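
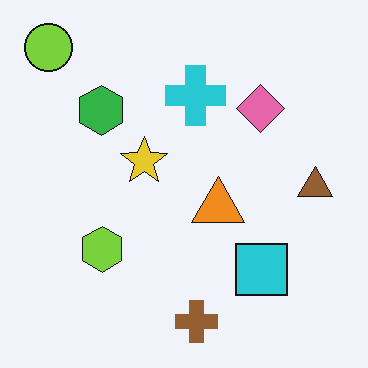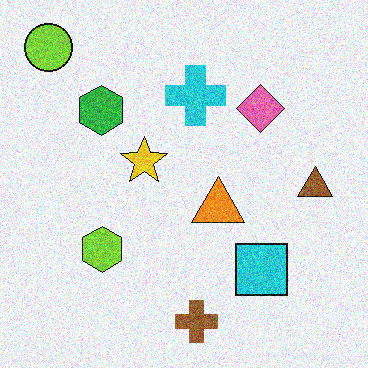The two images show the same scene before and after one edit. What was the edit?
The image was degraded with visible gaussian noise.

Random speckle covers the whole image, including the flat background.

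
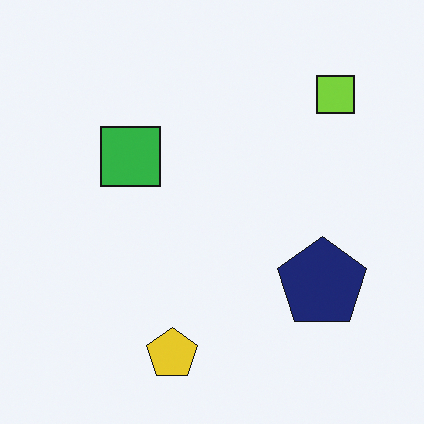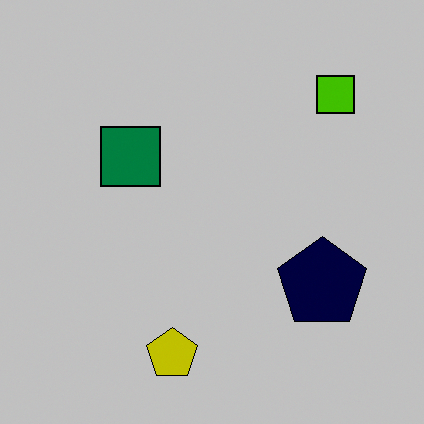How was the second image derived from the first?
This is the original image aggressively posterized.

Each flat color has snapped to a coarser quantized level — most visibly, the near-white background has dropped to a flat grey.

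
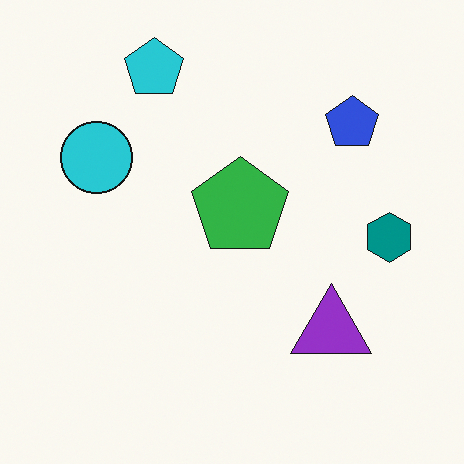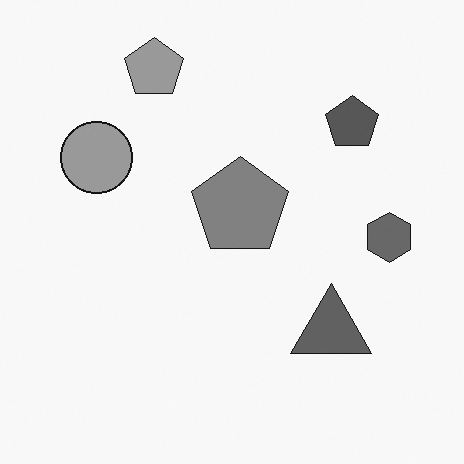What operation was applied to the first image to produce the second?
This is the original image converted to grayscale.

All color is removed — every shape is now a shade of grey.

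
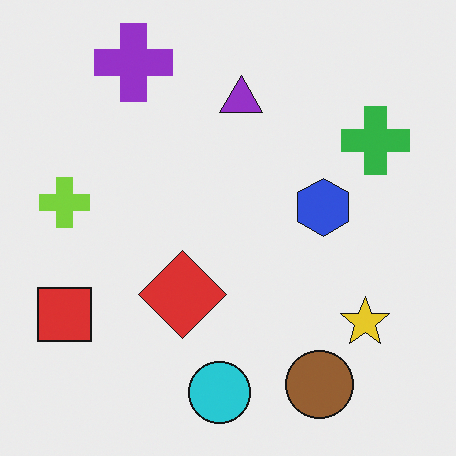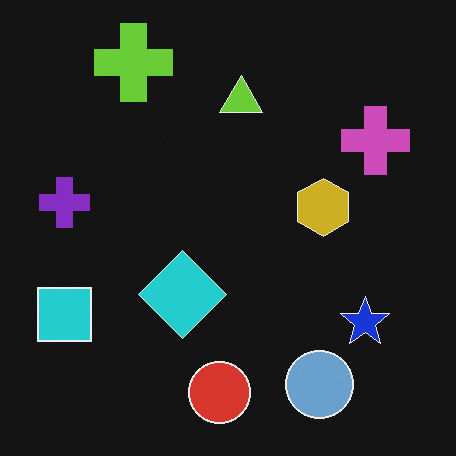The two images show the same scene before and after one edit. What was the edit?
The image was color-inverted (negative).

The light background has become dark and every shape's color is its complement — a photographic negative.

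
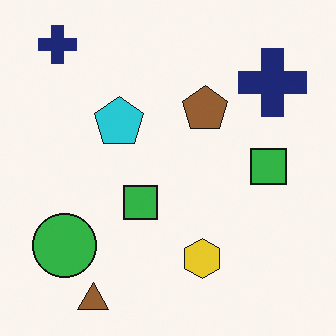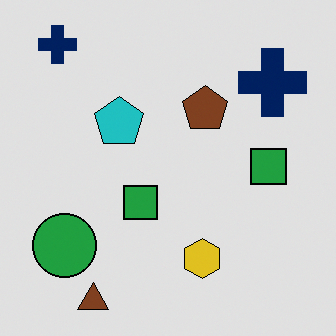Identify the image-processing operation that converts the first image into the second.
This is the original image moderately posterized.

Each flat color has snapped to a coarser quantized level — most visibly, the near-white background has dropped to a flat grey.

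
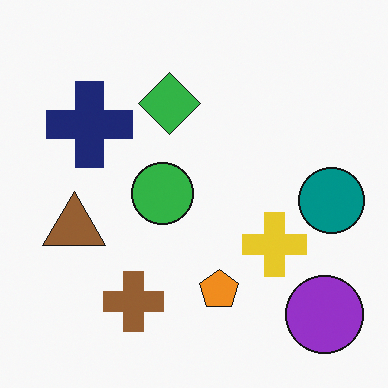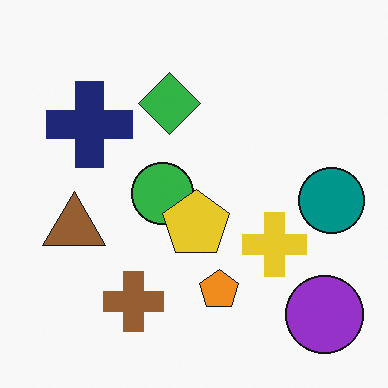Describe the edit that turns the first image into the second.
It was overlaid with an additional yellow pentagon.

A yellow pentagon appears in the second image that is absent from the first.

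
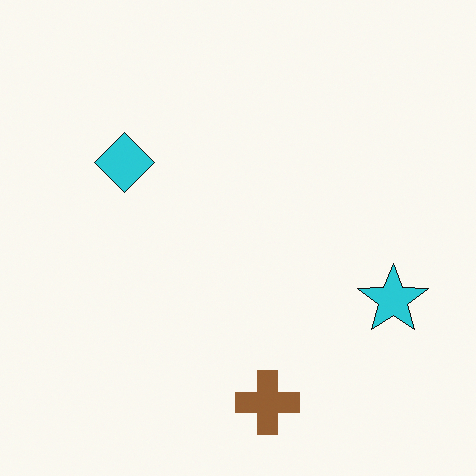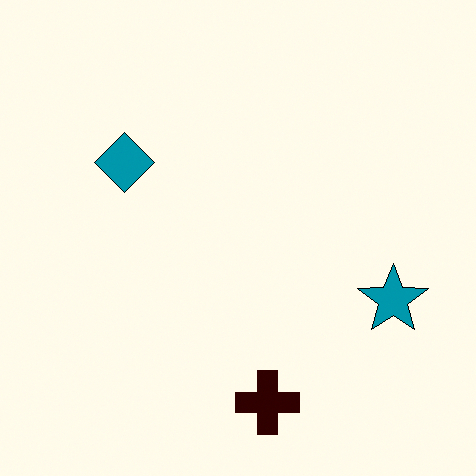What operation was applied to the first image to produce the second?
This is the original image boosted in contrast.

Tones are pushed away from mid-grey across the whole image — a global contrast change.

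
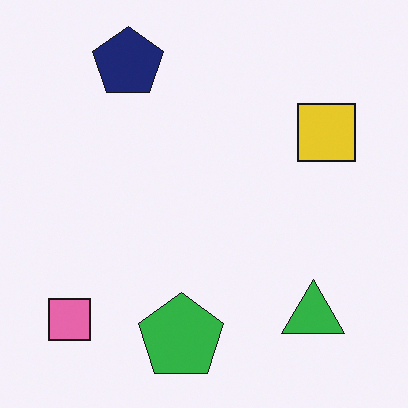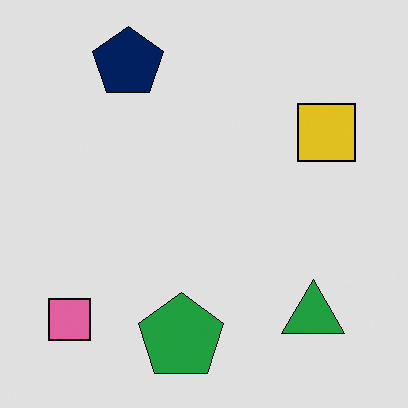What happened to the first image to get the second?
The second image is the first posterized to a reduced palette.

Each flat color has snapped to a coarser quantized level — most visibly, the near-white background has dropped to a flat grey.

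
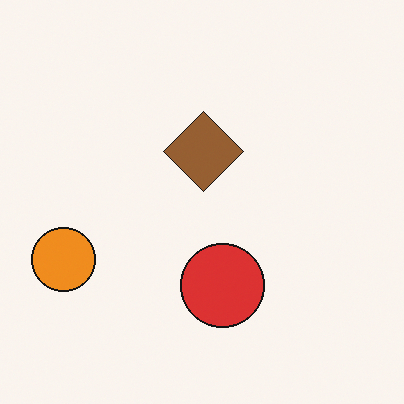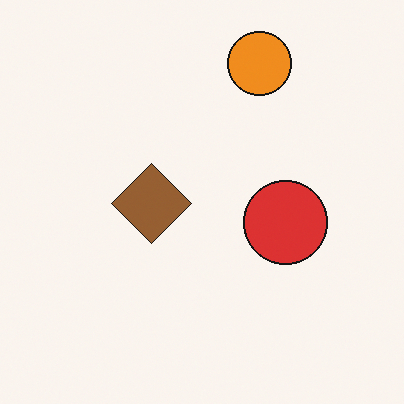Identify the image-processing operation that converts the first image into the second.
It was transposed (reflected across the top-left ↔ bottom-right diagonal).

Shapes have swapped their row and column positions — what was in the top-right is now in the bottom-left — a diagonal reflection.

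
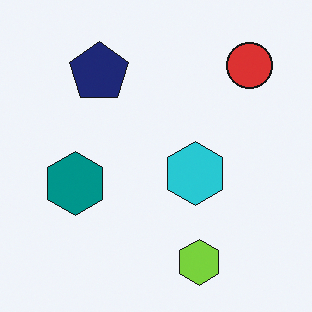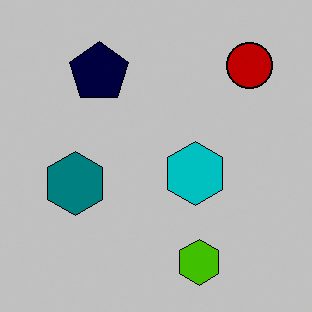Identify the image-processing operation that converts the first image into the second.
The second image is the first heavily posterized to just a handful of flat colors.

Each flat color has snapped to a coarser quantized level — most visibly, the near-white background has dropped to a flat grey.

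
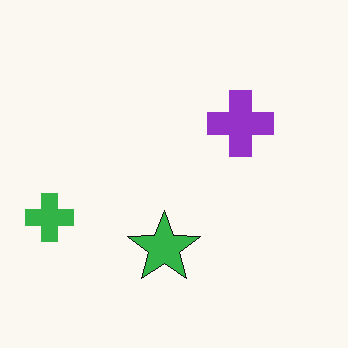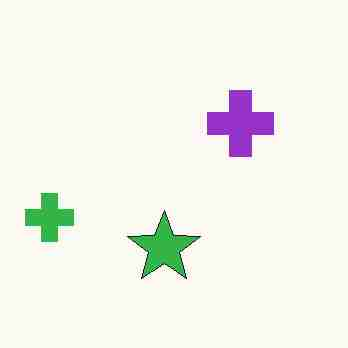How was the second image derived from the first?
This is the original image degraded with heavy JPEG compression.

Blocky 8×8 compression artifacts appear around shape edges and the flat background shows ringing — characteristic JPEG degradation.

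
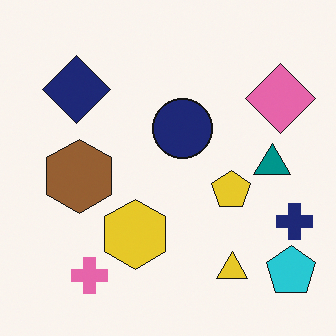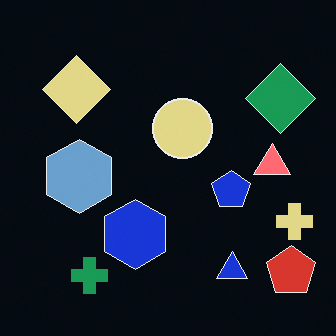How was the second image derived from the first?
The second image is the first color-inverted (negative).

The light background has become dark and every shape's color is its complement — a photographic negative.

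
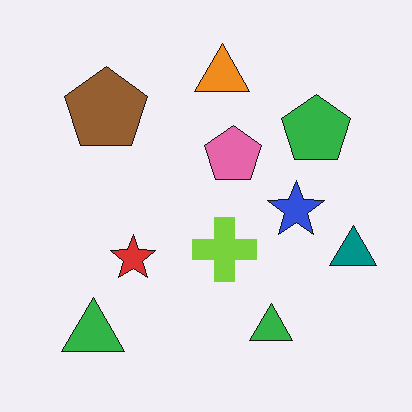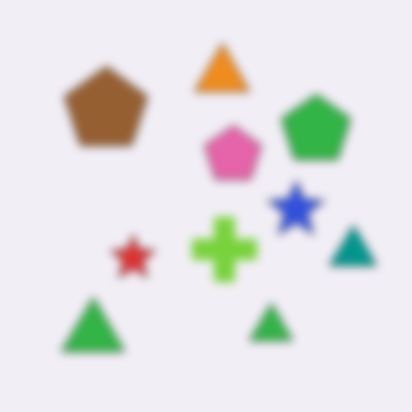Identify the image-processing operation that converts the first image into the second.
It was noticeably gaussian-blurred.

Shape edges and outlines are uniformly softened across the whole image.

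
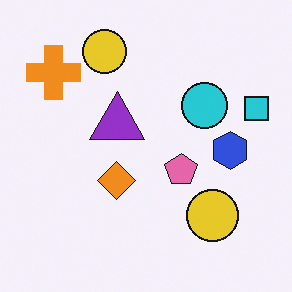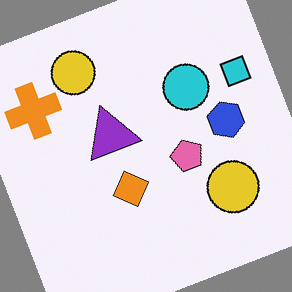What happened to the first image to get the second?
The second image is the first rotated counter-clockwise by a moderate amount.

Every shape is tilted by the same angle and the image corners show triangular fill wedges — a whole-image rotation by a non-right angle.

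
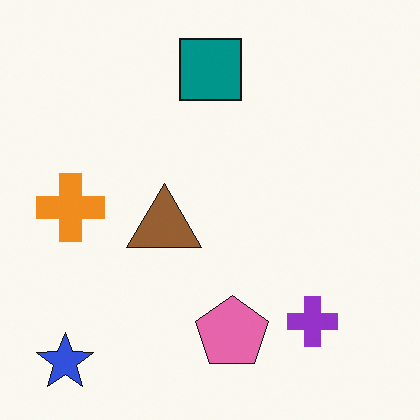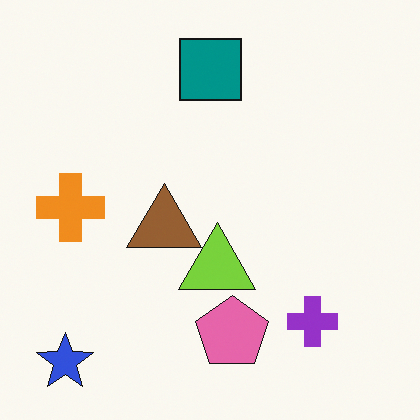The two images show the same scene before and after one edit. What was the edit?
The second image is the first overlaid with an additional lime triangle.

A lime triangle appears in the second image that is absent from the first.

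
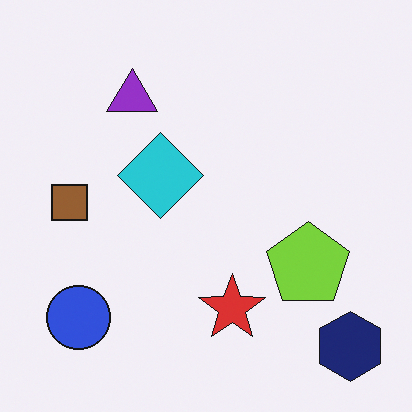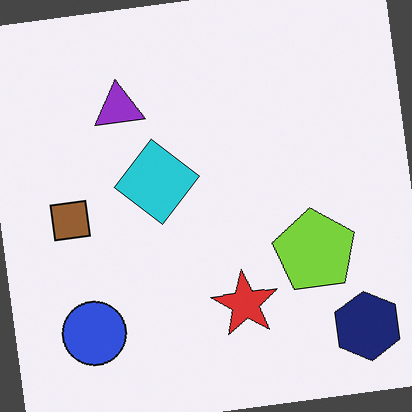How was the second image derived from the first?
This is the original image rotated counter-clockwise by a small amount.

Every shape is tilted by the same angle and the image corners show triangular fill wedges — a whole-image rotation by a non-right angle.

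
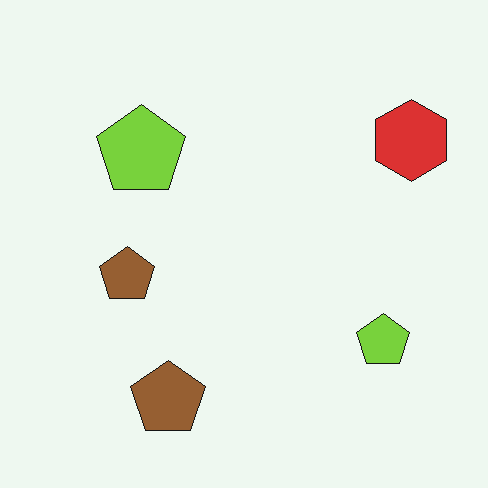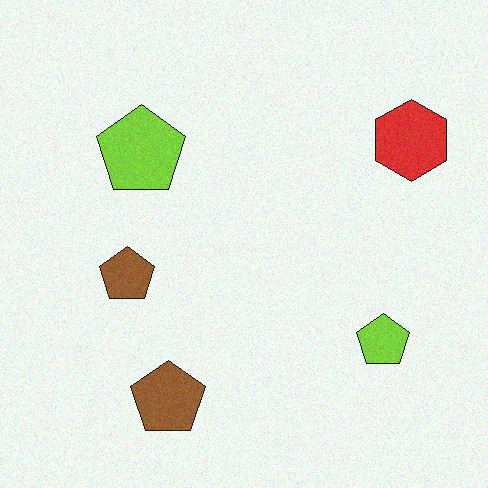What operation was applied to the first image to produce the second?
Degraded with subtle gaussian noise.

Random speckle covers the whole image, including the flat background.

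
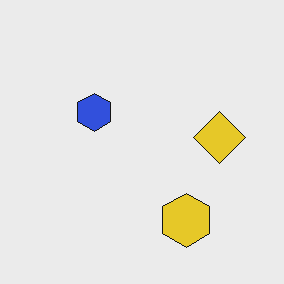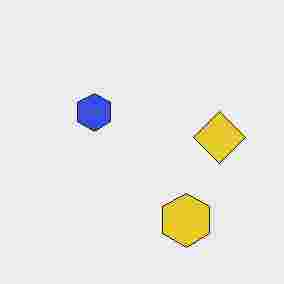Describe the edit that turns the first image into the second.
Heavily JPEG-compressed with obvious blocking artifacts.

Blocky 8×8 compression artifacts appear around shape edges and the flat background shows ringing — characteristic JPEG degradation.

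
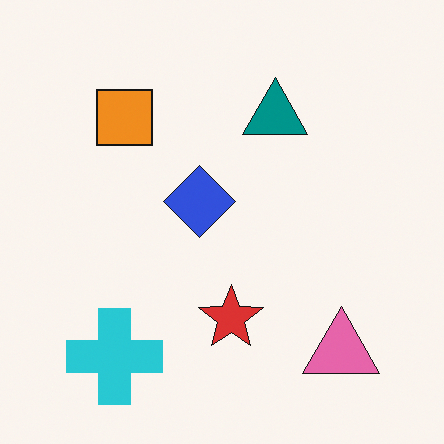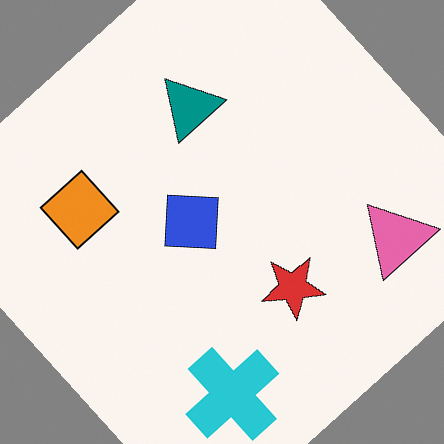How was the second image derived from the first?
It was rotated counter-clockwise by a large amount — several tens of degrees.

Every shape is tilted by the same angle and the image corners show triangular fill wedges — a whole-image rotation by a non-right angle.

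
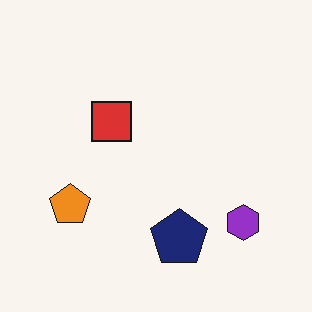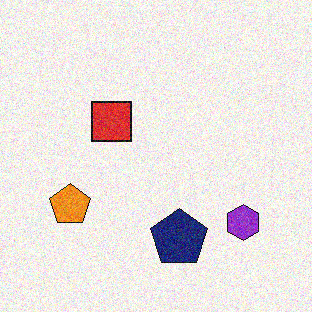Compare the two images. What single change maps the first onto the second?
The transformation is: degraded with moderate additive noise.

Random speckle covers the whole image, including the flat background.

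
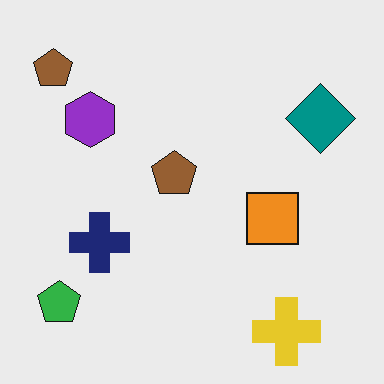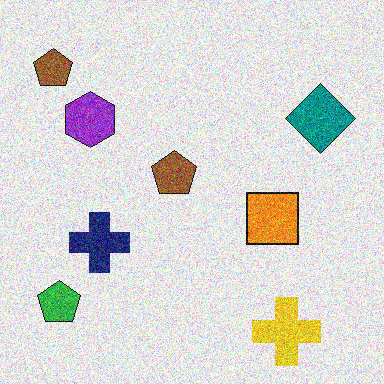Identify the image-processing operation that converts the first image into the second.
The transformation is: degraded with a thick layer of grain.

Random speckle covers the whole image, including the flat background.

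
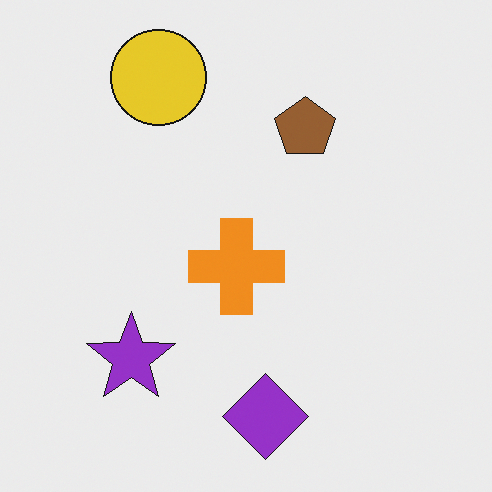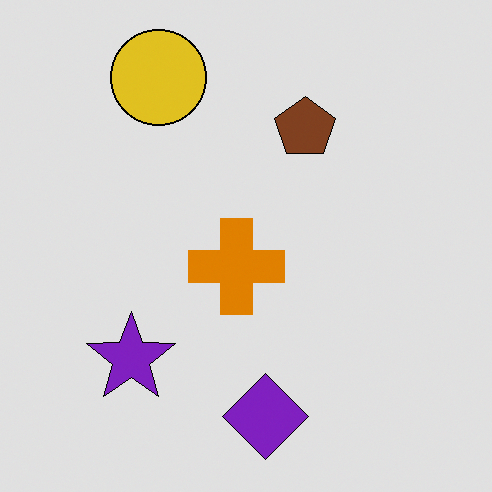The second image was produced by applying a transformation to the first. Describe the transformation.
The transformation is: moderately posterized.

Each flat color has snapped to a coarser quantized level — most visibly, the near-white background has dropped to a flat grey.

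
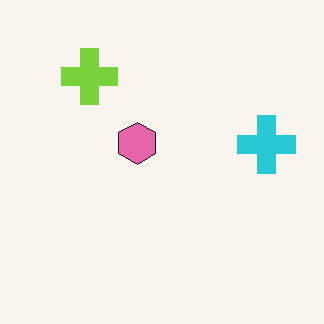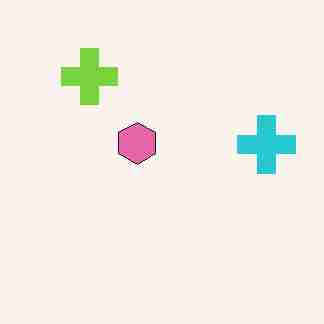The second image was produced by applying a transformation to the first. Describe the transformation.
The transformation is: degraded with heavy JPEG compression.

Blocky 8×8 compression artifacts appear around shape edges and the flat background shows ringing — characteristic JPEG degradation.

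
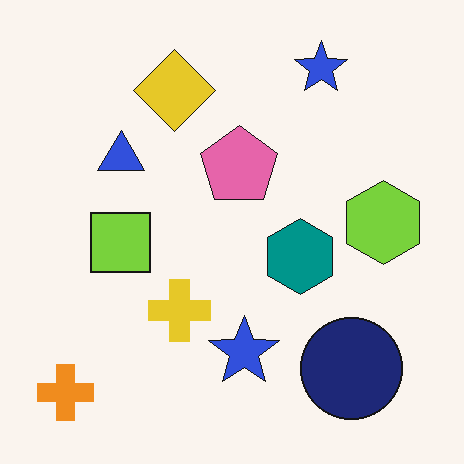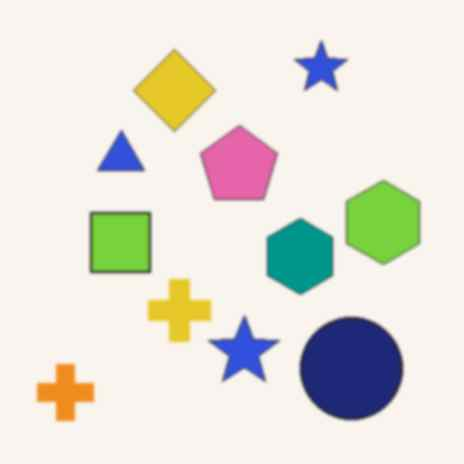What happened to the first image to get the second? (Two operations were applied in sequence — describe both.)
Slightly softened, then JPEG-compressed with visible artifacts.

Shape edges and outlines are uniformly softened across the whole image. Blocky 8×8 compression artifacts appear around shape edges and the flat background shows ringing — characteristic JPEG degradation.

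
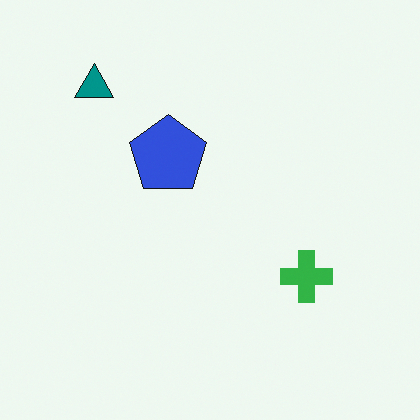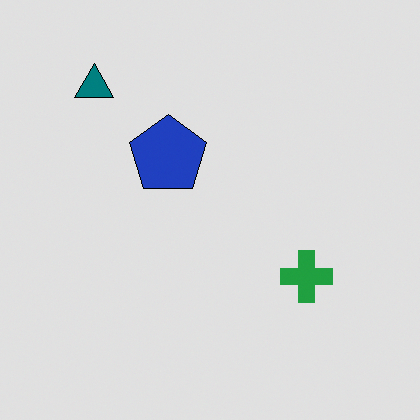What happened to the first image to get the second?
This is the original image posterized to a reduced palette.

Each flat color has snapped to a coarser quantized level — most visibly, the near-white background has dropped to a flat grey.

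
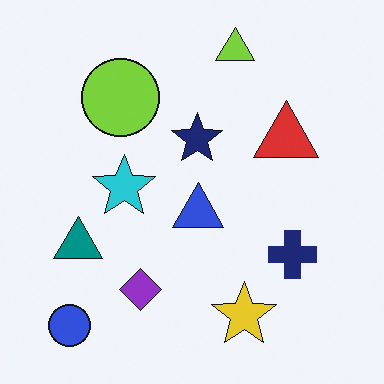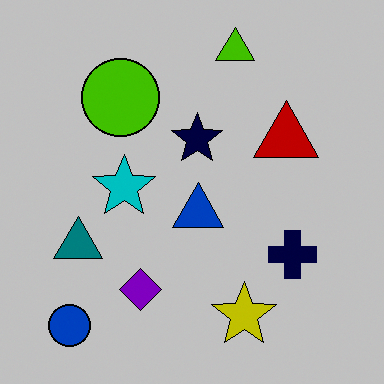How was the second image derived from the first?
Heavily posterized to just a handful of flat colors.

Each flat color has snapped to a coarser quantized level — most visibly, the near-white background has dropped to a flat grey.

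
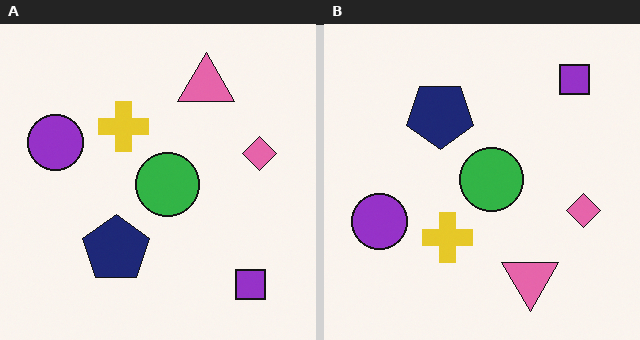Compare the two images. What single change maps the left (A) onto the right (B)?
The right (B) image is the left (A) flipped vertically (top ↔ bottom).

The purple square is in the bottom-right of the left (A) image and the top-right of the right (B) — shapes on opposite sides of the horizontal midline have swapped in a mirror flip.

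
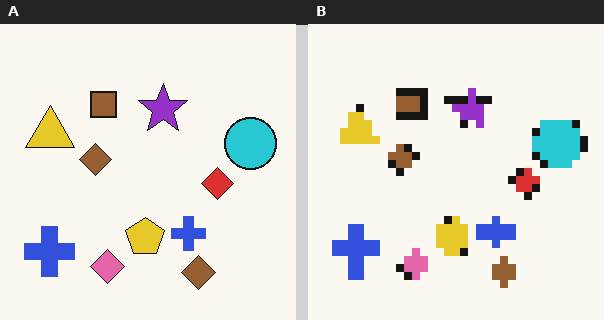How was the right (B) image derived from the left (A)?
It was moderately pixelated.

Shapes are reduced to large square blocks; fine edges and outlines are lost — a downscale-then-upscale (mosaic) effect.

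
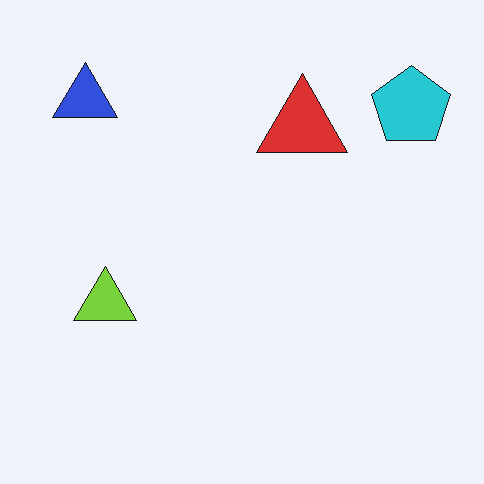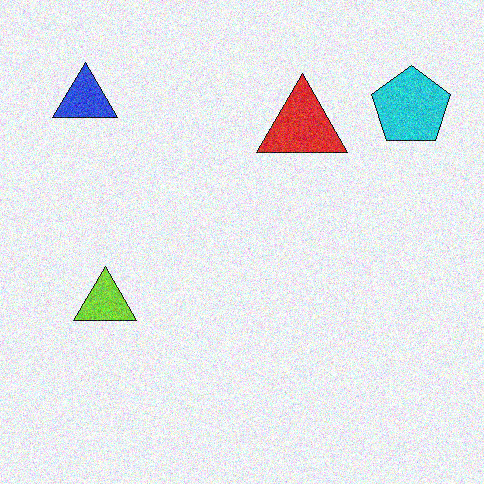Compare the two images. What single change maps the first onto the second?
Degraded with visible gaussian noise.

Random speckle covers the whole image, including the flat background.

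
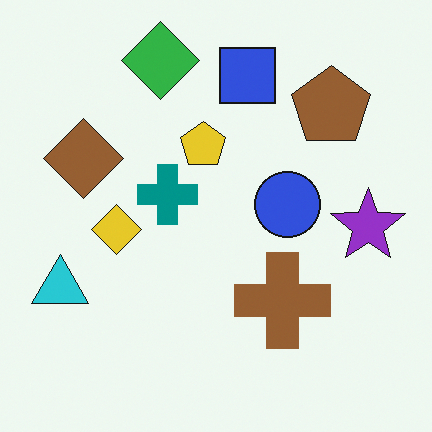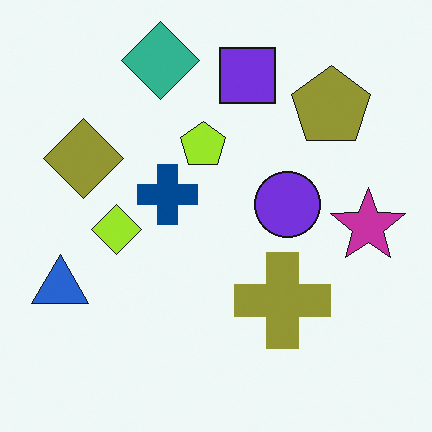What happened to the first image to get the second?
It was hue-shifted slightly.

Every shape's color has rotated by the same amount around the hue wheel — a uniform hue shift.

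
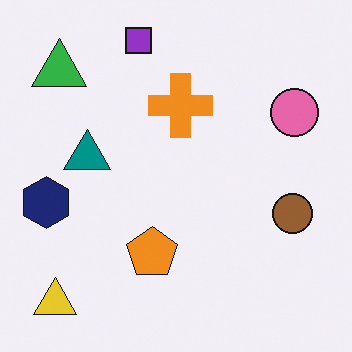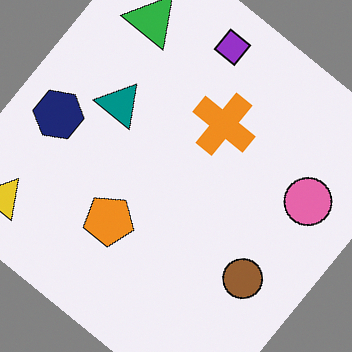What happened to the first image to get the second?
The transformation is: rotated clockwise by a large amount — several tens of degrees.

Every shape is tilted by the same angle and the image corners show triangular fill wedges — a whole-image rotation by a non-right angle.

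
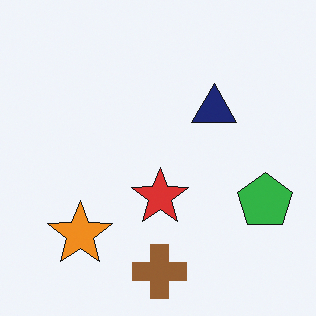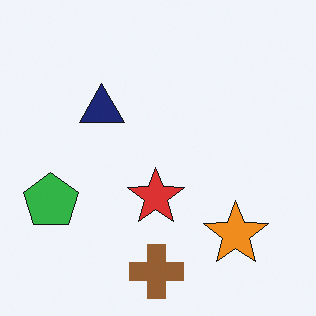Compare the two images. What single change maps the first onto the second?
This is the original image flipped horizontally (left ↔ right).

The green pentagon is in the right of the first image and the left of the second — shapes on opposite sides of the vertical midline have swapped in a mirror flip.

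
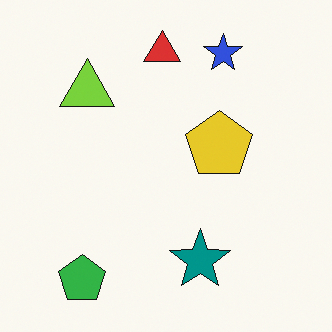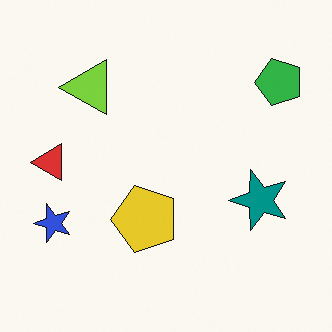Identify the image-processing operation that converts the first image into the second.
The transformation is: transposed (reflected across the top-left ↔ bottom-right diagonal).

Shapes have swapped their row and column positions — what was in the top-right is now in the bottom-left — a diagonal reflection.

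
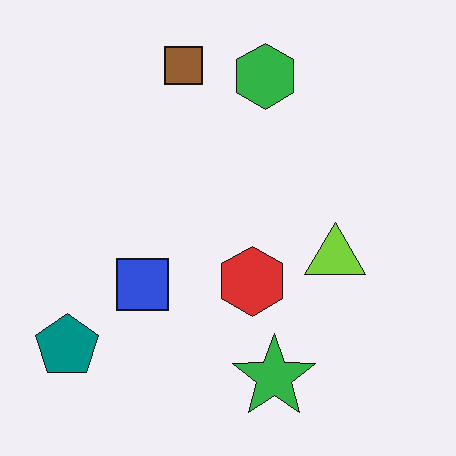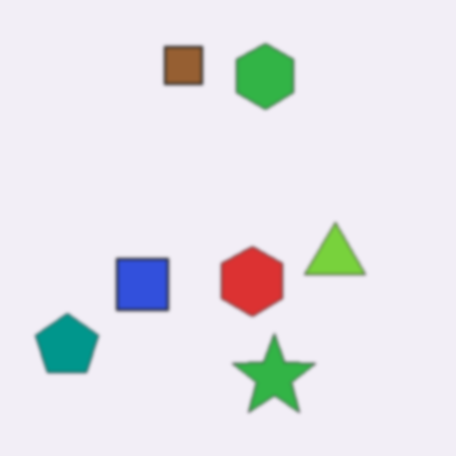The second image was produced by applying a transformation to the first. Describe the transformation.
The second image is the first lightly blurred.

Shape edges and outlines are uniformly softened across the whole image.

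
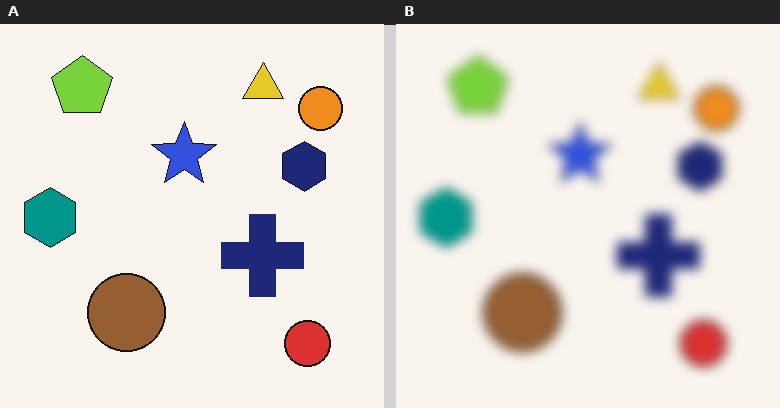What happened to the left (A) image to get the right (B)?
The transformation is: strongly gaussian-blurred.

Shape edges and outlines are uniformly softened across the whole image.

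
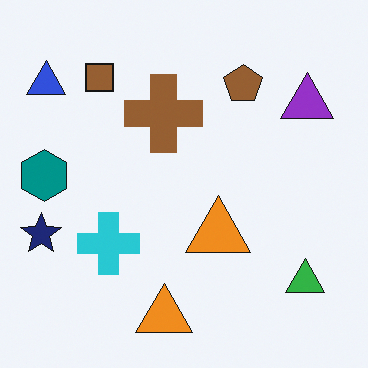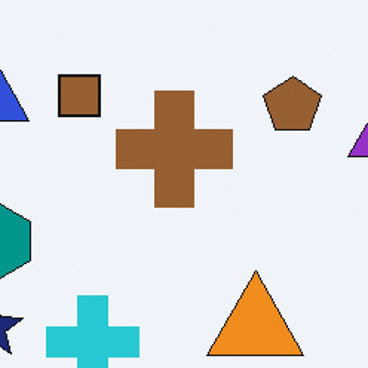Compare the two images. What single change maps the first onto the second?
It was cropped to a modestly smaller region and rescaled.

The visible shapes are larger and the field of view is narrower; shapes near the original edges may be partly or wholly outside the frame — a crop-and-rescale.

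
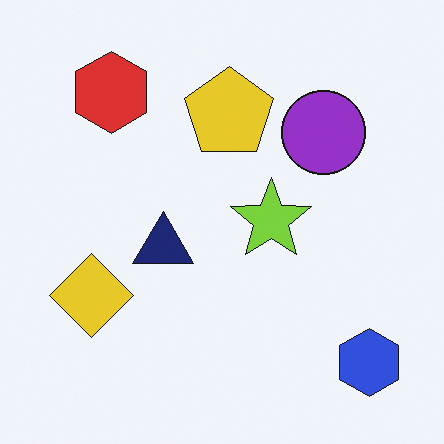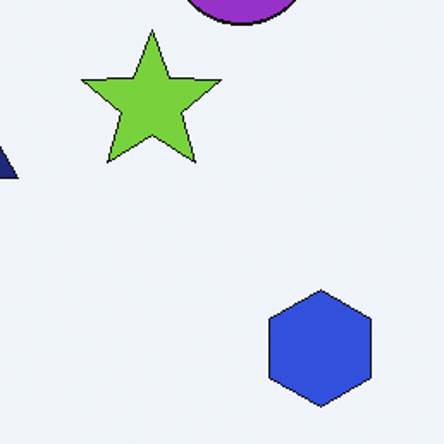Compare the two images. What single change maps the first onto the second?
This is the original image cropped tightly and scaled back up.

The visible shapes are larger and the field of view is narrower; shapes near the original edges may be partly or wholly outside the frame — a crop-and-rescale.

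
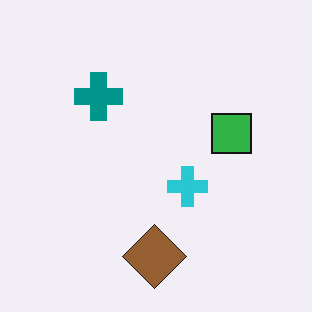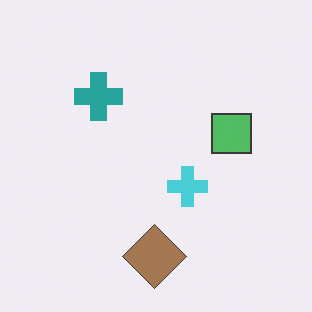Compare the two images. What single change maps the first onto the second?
This is the original image given slightly reduced contrast.

Tones are pushed toward mid-grey across the whole image — a global contrast change.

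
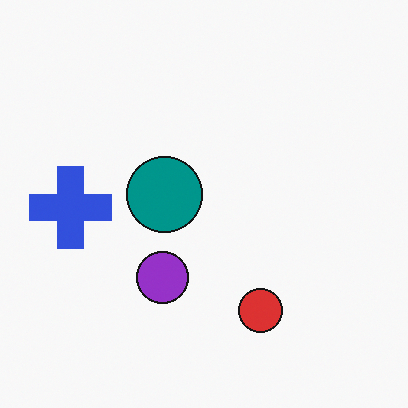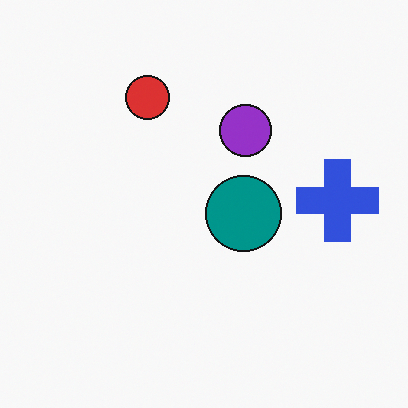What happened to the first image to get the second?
It was rotated 180°.

The blue cross sits in the left of the first image and the right of the second — consistent with a whole-image 180° rotation.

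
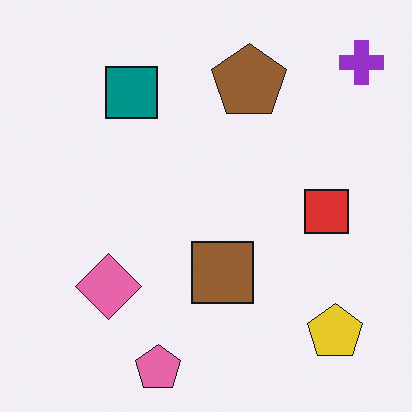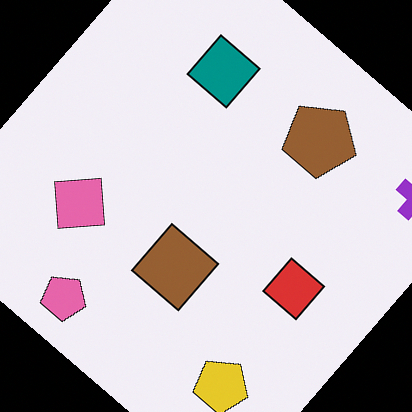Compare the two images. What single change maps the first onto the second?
It was rotated clockwise by a large amount — several tens of degrees.

Every shape is tilted by the same angle and the image corners show triangular fill wedges — a whole-image rotation by a non-right angle.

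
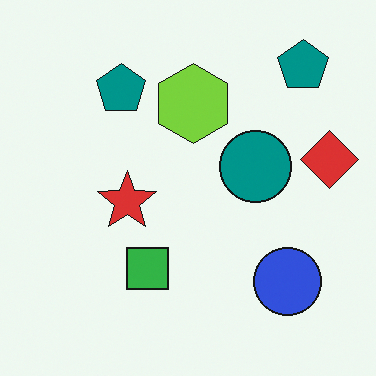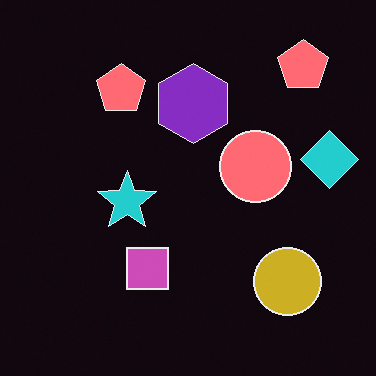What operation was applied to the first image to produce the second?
This is the original image color-inverted (negative).

The light background has become dark and every shape's color is its complement — a photographic negative.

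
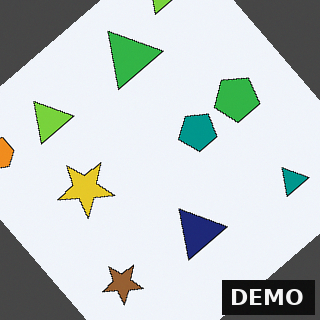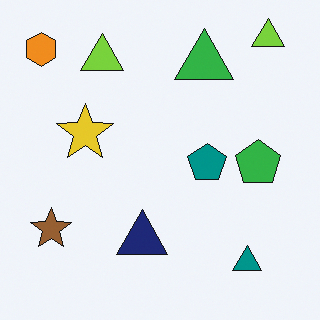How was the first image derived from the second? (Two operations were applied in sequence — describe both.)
The image was rotated counter-clockwise by a large amount — several tens of degrees, then watermarked with the text "DEMO" in the lower-right corner.

Every shape is tilted by the same angle and the image corners show triangular fill wedges — a whole-image rotation by a non-right angle. A dark label reading "DEMO" appears in the lower-right corner.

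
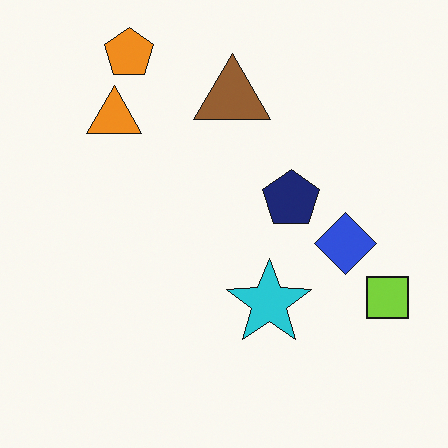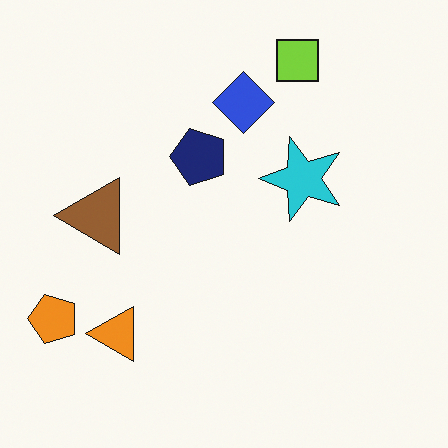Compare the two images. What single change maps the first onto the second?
Rotated 90° counter-clockwise.

The orange pentagon sits in the top-left of the first image and the bottom-left of the second — consistent with a whole-image 90° counter-clockwise rotation.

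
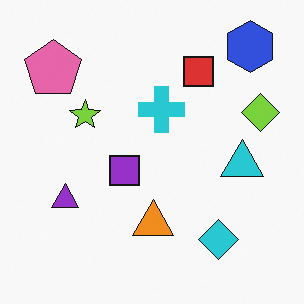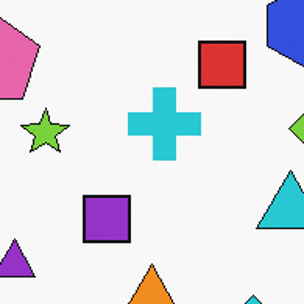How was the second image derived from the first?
The transformation is: cropped slightly and scaled back up.

The visible shapes are larger and the field of view is narrower; shapes near the original edges may be partly or wholly outside the frame — a crop-and-rescale.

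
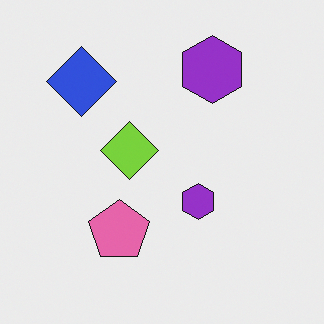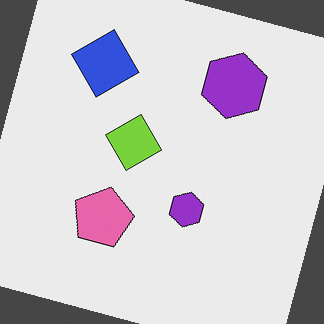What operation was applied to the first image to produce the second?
The image was rotated clockwise by a moderate amount.

Every shape is tilted by the same angle and the image corners show triangular fill wedges — a whole-image rotation by a non-right angle.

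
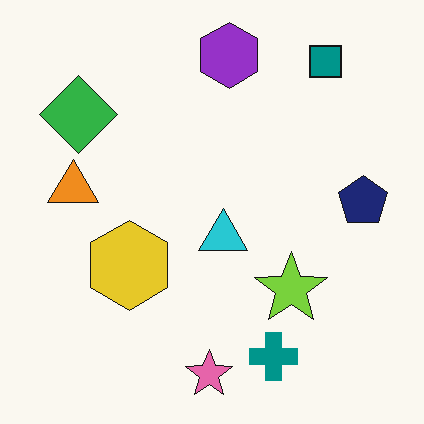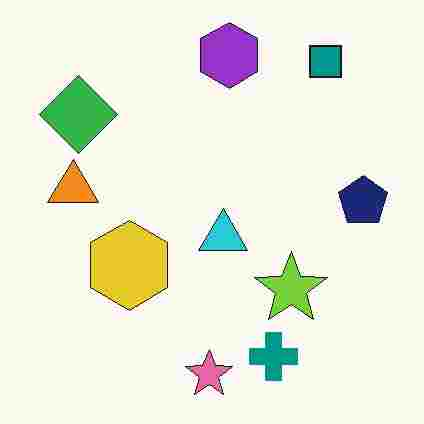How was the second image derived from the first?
This is the original image degraded with heavy JPEG compression.

Blocky 8×8 compression artifacts appear around shape edges and the flat background shows ringing — characteristic JPEG degradation.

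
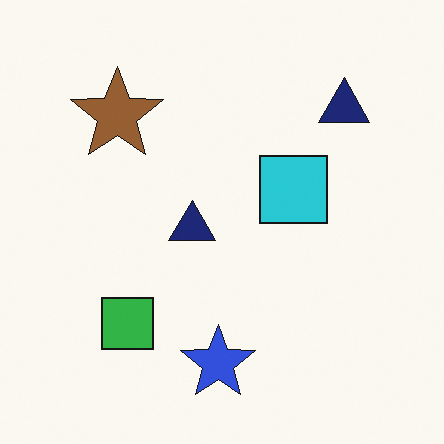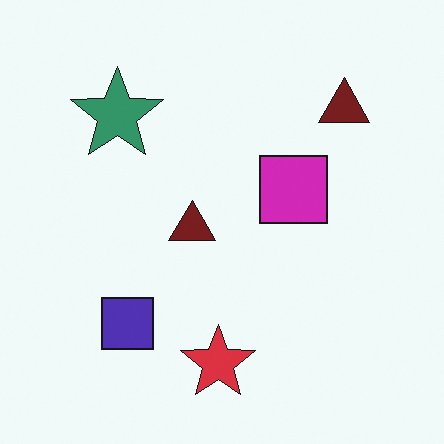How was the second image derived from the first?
Hue-shifted by a moderate amount.

Every shape's color has rotated by the same amount around the hue wheel — a uniform hue shift.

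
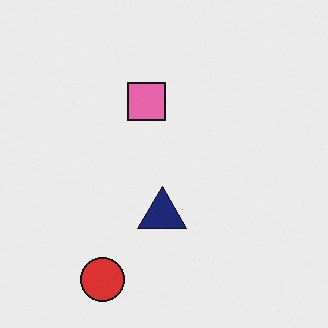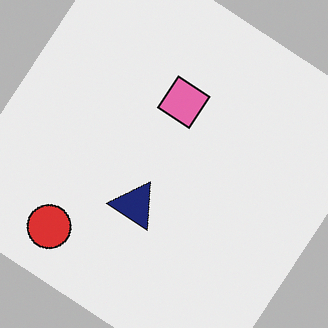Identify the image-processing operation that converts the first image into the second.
This is the original image rotated clockwise by a large amount — several tens of degrees.

Every shape is tilted by the same angle and the image corners show triangular fill wedges — a whole-image rotation by a non-right angle.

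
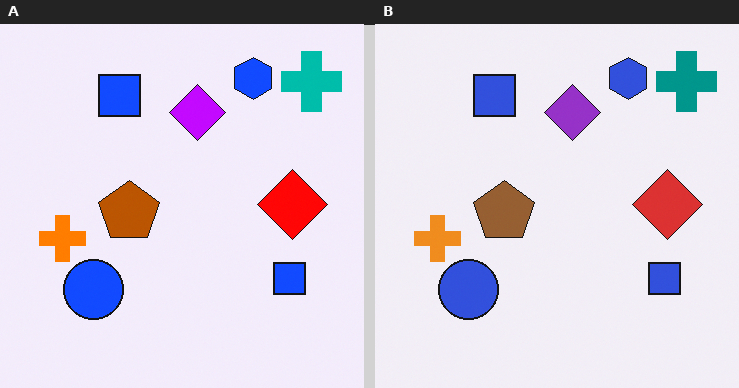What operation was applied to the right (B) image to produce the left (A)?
The transformation is: heavily oversaturated.

All colors are more vivid — a global saturation change.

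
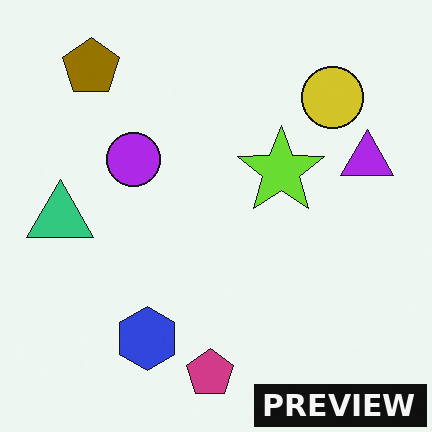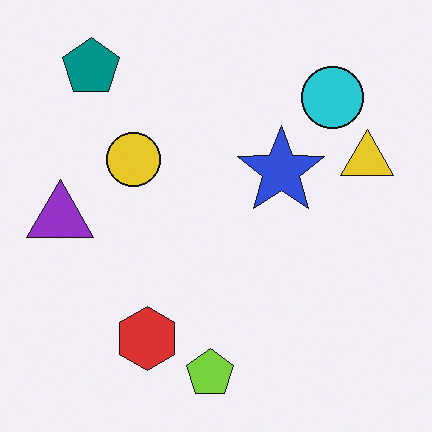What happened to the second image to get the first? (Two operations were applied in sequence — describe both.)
Hue-shifted through roughly half the color wheel, then watermarked with the text "PREVIEW" in the lower-right corner.

Every shape's color has rotated by the same amount around the hue wheel — a uniform hue shift. A dark label reading "PREVIEW" appears in the lower-right corner.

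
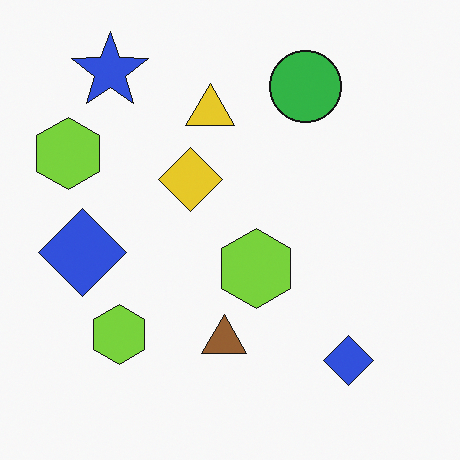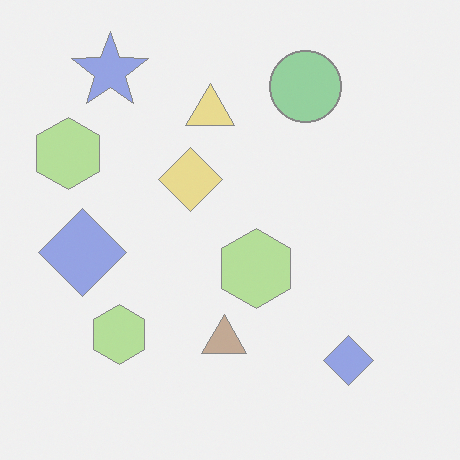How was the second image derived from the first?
The second image is the first washed out (contrast reduced).

Tones are pushed toward mid-grey across the whole image — a global contrast change.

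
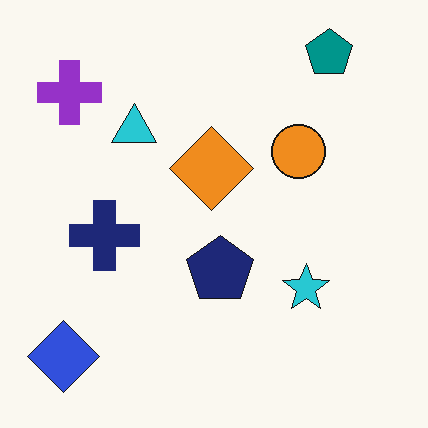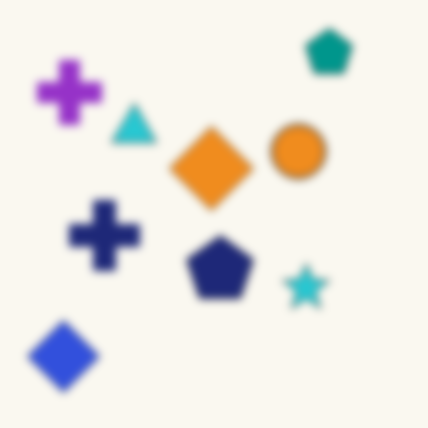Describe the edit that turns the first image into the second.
The second image is the first noticeably gaussian-blurred.

Shape edges and outlines are uniformly softened across the whole image.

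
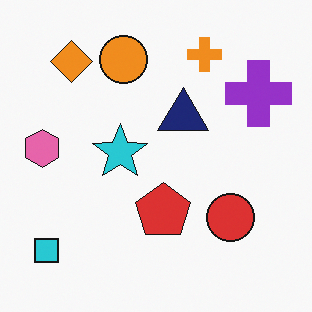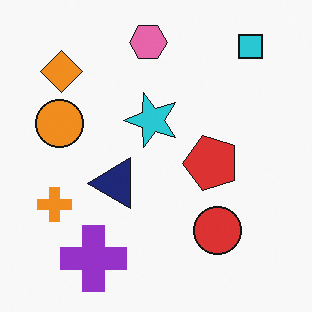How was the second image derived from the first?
Transposed (reflected across the top-left ↔ bottom-right diagonal).

Shapes have swapped their row and column positions — what was in the top-right is now in the bottom-left — a diagonal reflection.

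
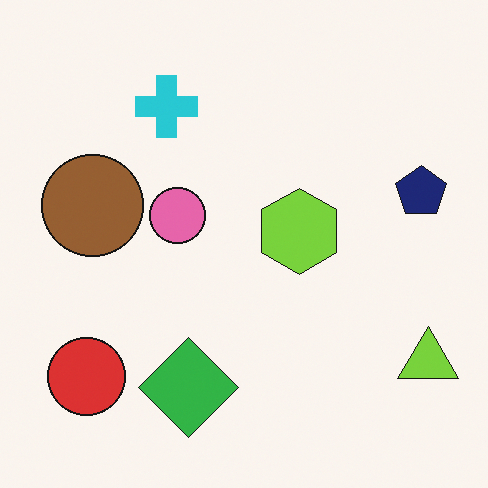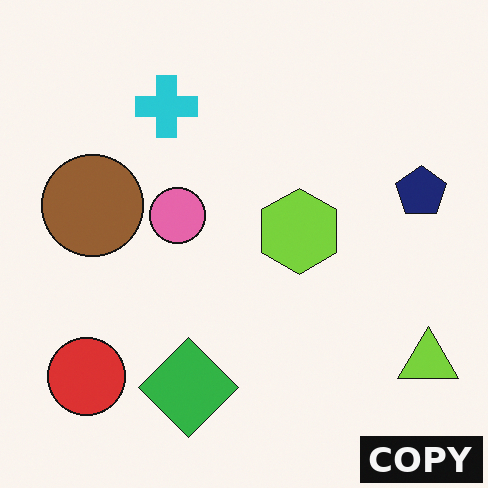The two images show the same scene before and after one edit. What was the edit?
It was watermarked with the text "COPY" in the lower-right corner.

A dark label reading "COPY" appears in the lower-right corner.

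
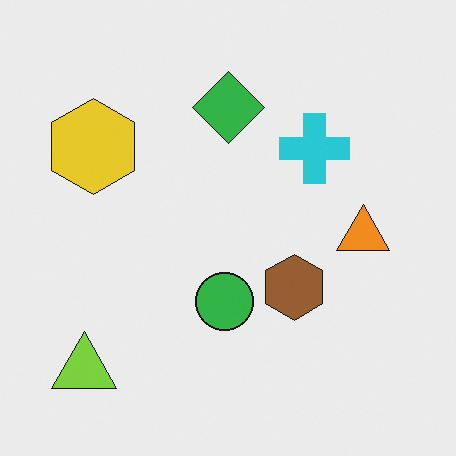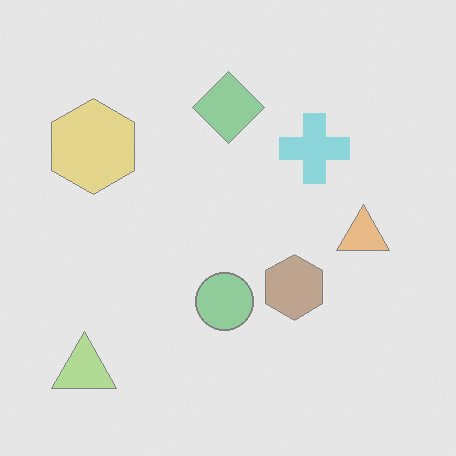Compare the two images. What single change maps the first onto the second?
The transformation is: washed out (contrast reduced).

Tones are pushed toward mid-grey across the whole image — a global contrast change.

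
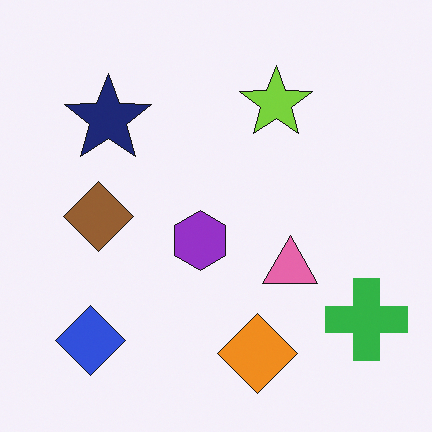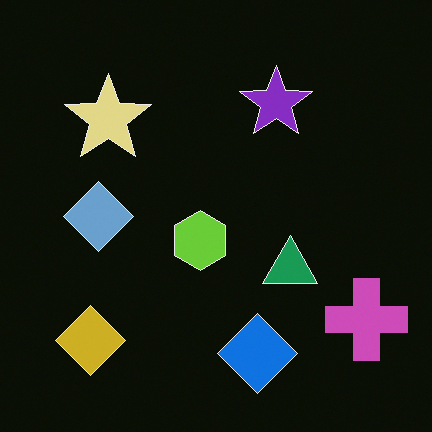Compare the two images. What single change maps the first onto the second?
This is the original image color-inverted (negative).

The light background has become dark and every shape's color is its complement — a photographic negative.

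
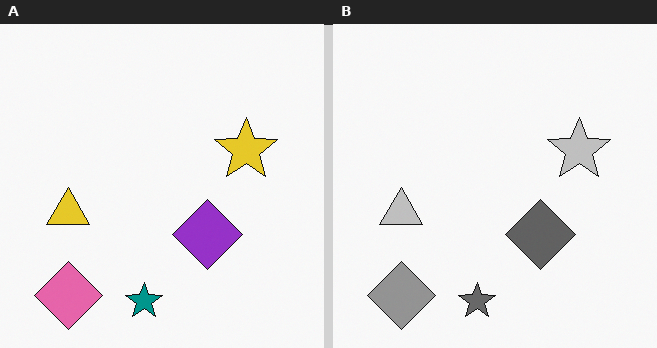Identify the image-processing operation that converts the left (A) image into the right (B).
Converted to grayscale.

All color is removed — every shape is now a shade of grey.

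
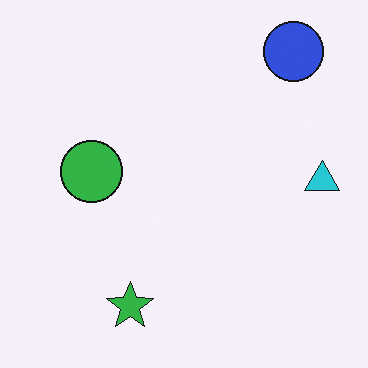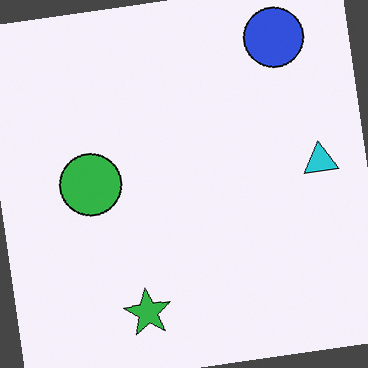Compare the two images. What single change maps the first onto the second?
The transformation is: rotated counter-clockwise by a slight angle.

Every shape is tilted by the same angle and the image corners show triangular fill wedges — a whole-image rotation by a non-right angle.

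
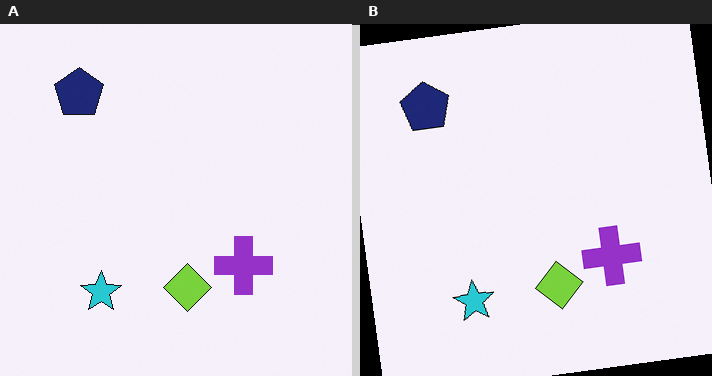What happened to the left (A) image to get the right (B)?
The image was rotated counter-clockwise by a few degrees.

Every shape is tilted by the same angle and the image corners show triangular fill wedges — a whole-image rotation by a non-right angle.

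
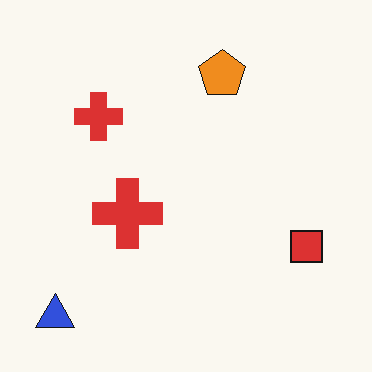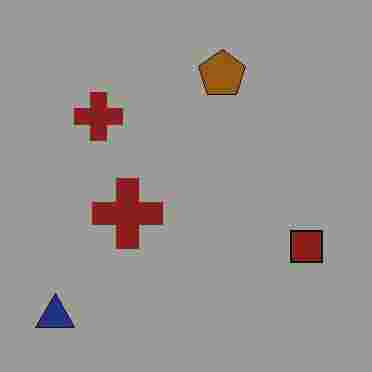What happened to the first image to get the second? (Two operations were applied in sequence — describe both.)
The image was substantially darkened, then heavily JPEG-compressed with obvious blocking artifacts.

Every pixel — background and shapes alike — is uniformly darkened. Blocky 8×8 compression artifacts appear around shape edges and the flat background shows ringing — characteristic JPEG degradation.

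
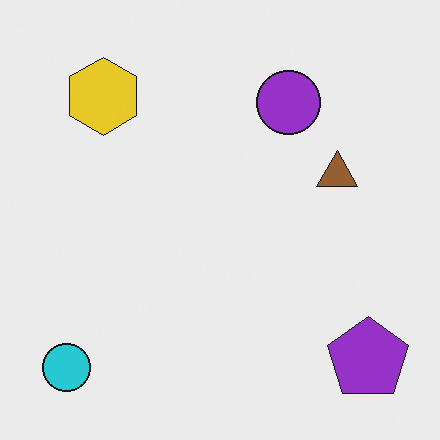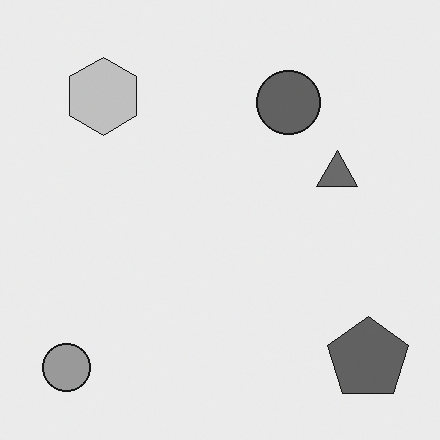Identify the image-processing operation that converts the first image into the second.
This is the original image converted to grayscale.

All color is removed — every shape is now a shade of grey.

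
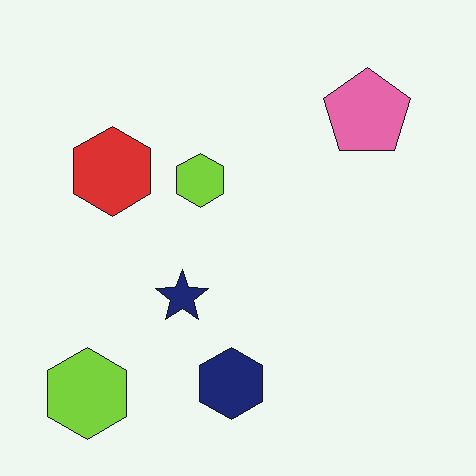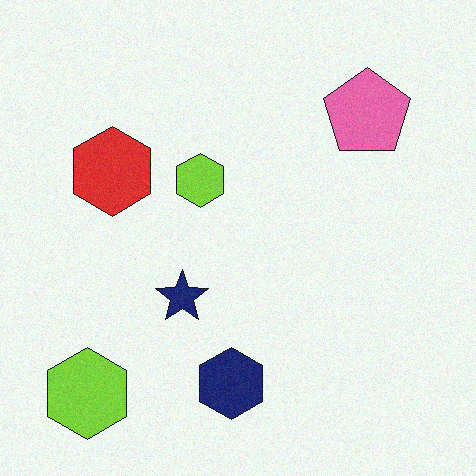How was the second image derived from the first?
It was degraded with light additive noise.

Random speckle covers the whole image, including the flat background.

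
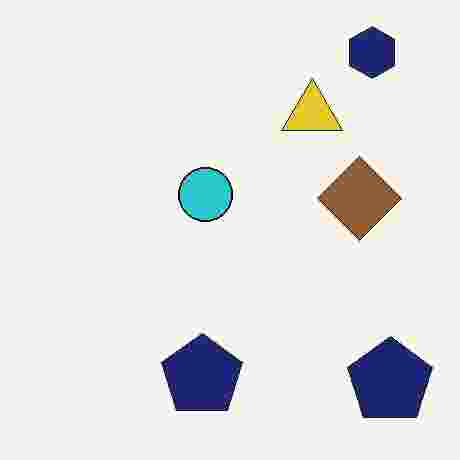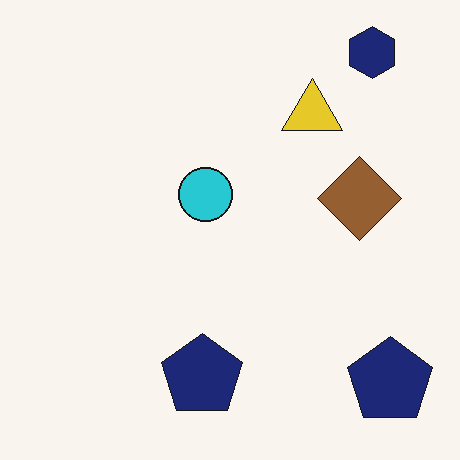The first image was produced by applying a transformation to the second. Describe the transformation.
This is the original image degraded with heavy JPEG compression.

Blocky 8×8 compression artifacts appear around shape edges and the flat background shows ringing — characteristic JPEG degradation.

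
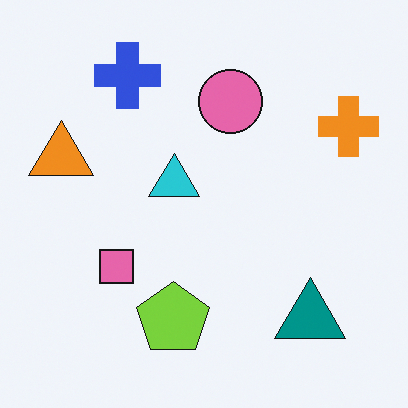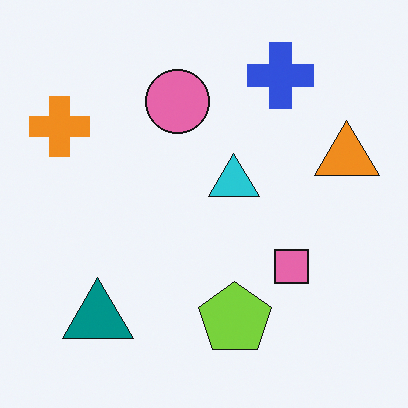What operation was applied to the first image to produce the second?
The image was flipped horizontally (left ↔ right).

The orange cross is in the top-right of the first image and the top-left of the second — shapes on opposite sides of the vertical midline have swapped in a mirror flip.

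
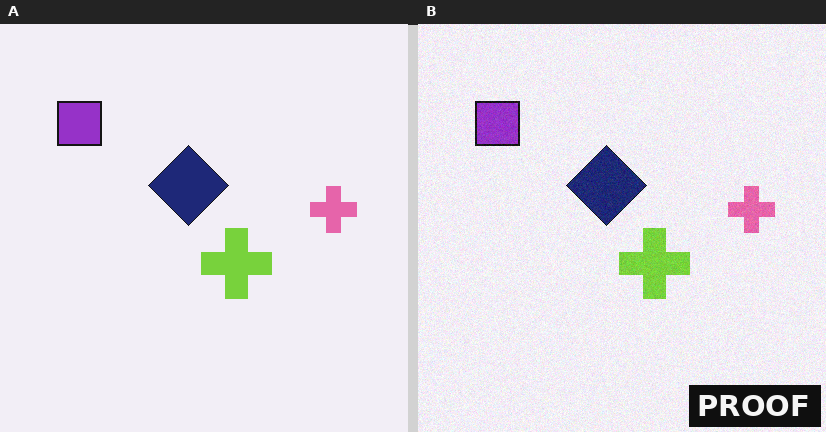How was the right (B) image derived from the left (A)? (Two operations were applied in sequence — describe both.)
The right (B) image is the left (A) degraded with light additive noise, then watermarked with the text "PROOF" in the lower-right corner.

Random speckle covers the whole image, including the flat background. A dark label reading "PROOF" appears in the lower-right corner.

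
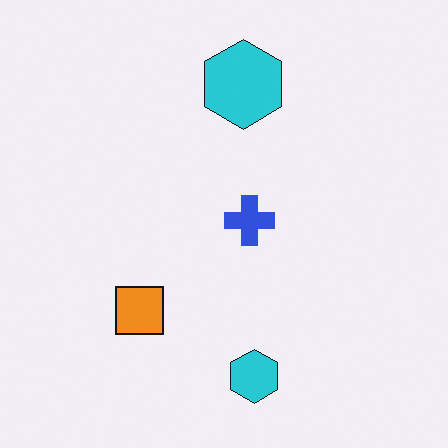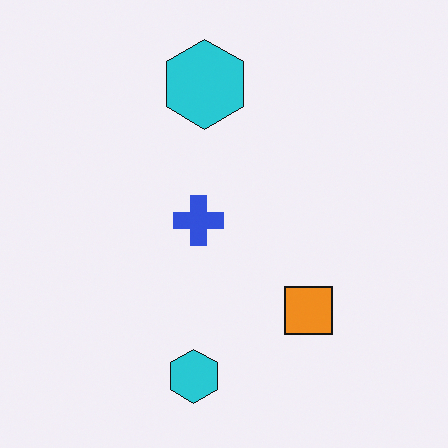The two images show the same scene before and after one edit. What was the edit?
The transformation is: flipped horizontally (left ↔ right).

The orange square is in the bottom-left of the first image and the bottom-right of the second — shapes on opposite sides of the vertical midline have swapped in a mirror flip.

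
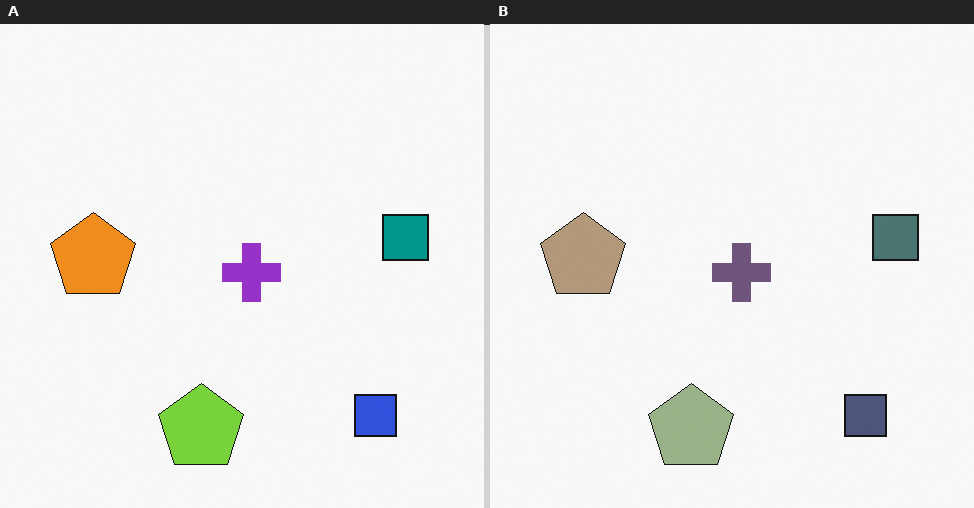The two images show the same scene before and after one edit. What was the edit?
This is the original image heavily desaturated.

All colors are more muted and greyish — a global saturation change.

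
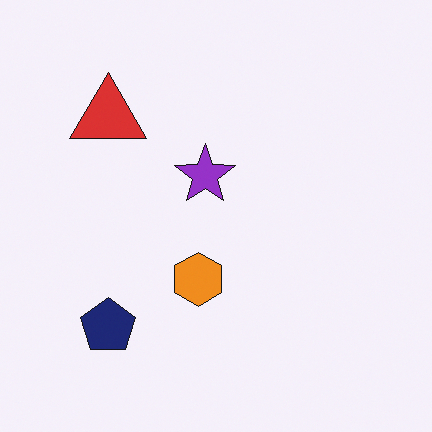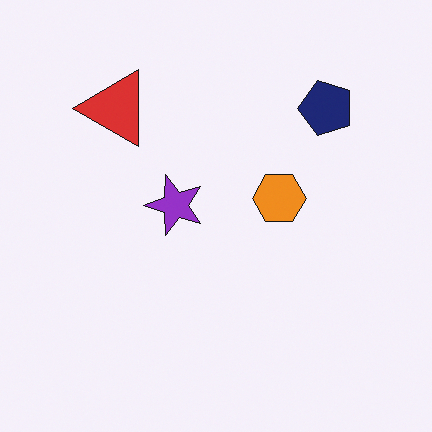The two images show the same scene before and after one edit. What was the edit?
Transposed (reflected across the top-left ↔ bottom-right diagonal).

Shapes have swapped their row and column positions — what was in the top-right is now in the bottom-left — a diagonal reflection.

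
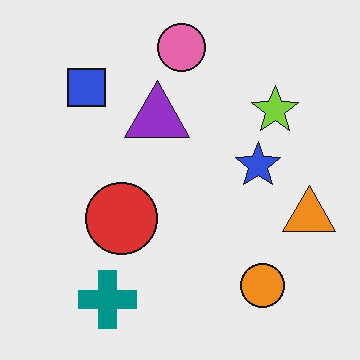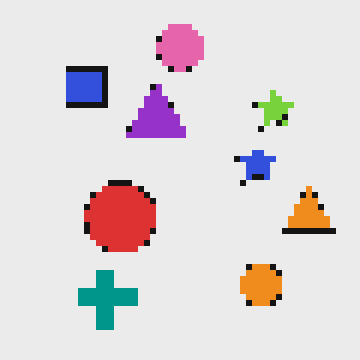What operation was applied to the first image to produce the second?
Pixelated into visible square blocks.

Shapes are reduced to large square blocks; fine edges and outlines are lost — a downscale-then-upscale (mosaic) effect.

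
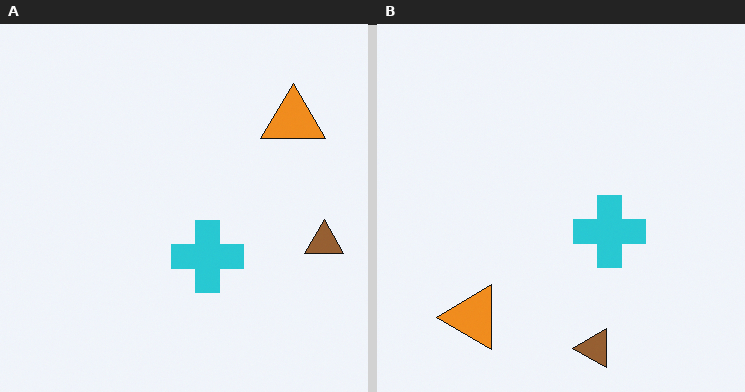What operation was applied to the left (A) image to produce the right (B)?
Transposed (reflected across the top-left ↔ bottom-right diagonal).

Shapes have swapped their row and column positions — what was in the top-right is now in the bottom-left — a diagonal reflection.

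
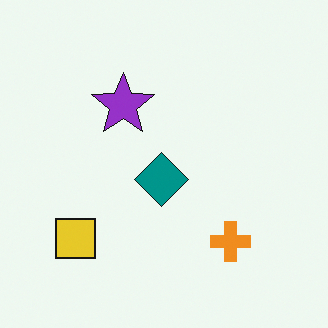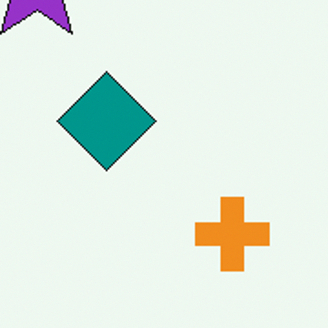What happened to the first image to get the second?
This is the original image cropped tightly and scaled back up.

The visible shapes are larger and the field of view is narrower; shapes near the original edges may be partly or wholly outside the frame — a crop-and-rescale.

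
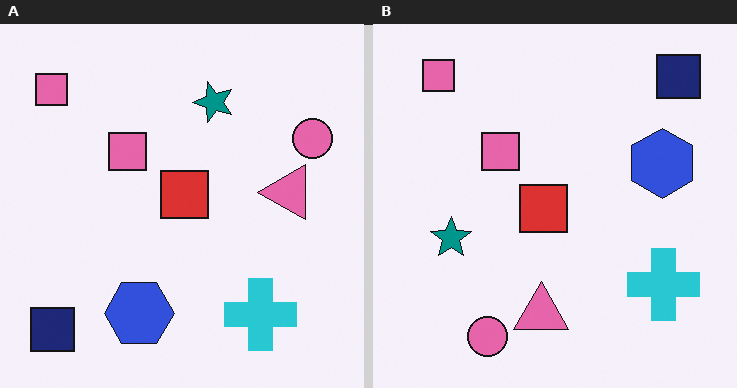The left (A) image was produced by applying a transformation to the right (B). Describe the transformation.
The transformation is: transposed (reflected across the top-left ↔ bottom-right diagonal).

Shapes have swapped their row and column positions — what was in the top-right is now in the bottom-left — a diagonal reflection.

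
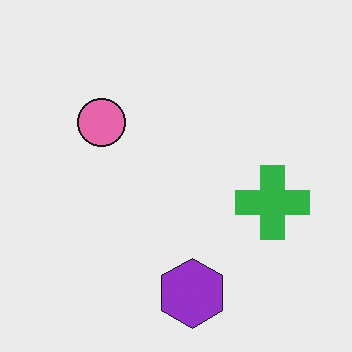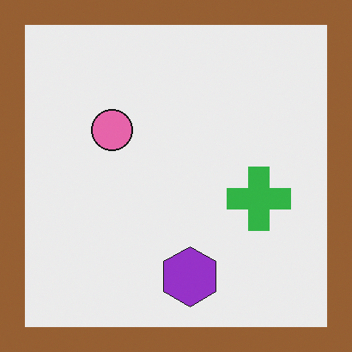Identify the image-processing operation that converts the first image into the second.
It was framed with a brown border.

A solid brown frame runs around the edge of the second image, with the content slightly shrunk inside it.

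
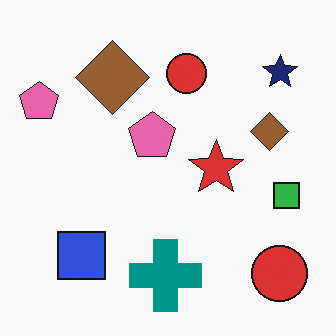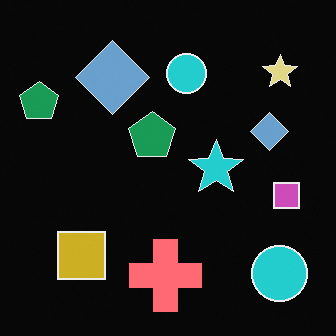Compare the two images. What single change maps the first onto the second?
Color-inverted (negative).

The light background has become dark and every shape's color is its complement — a photographic negative.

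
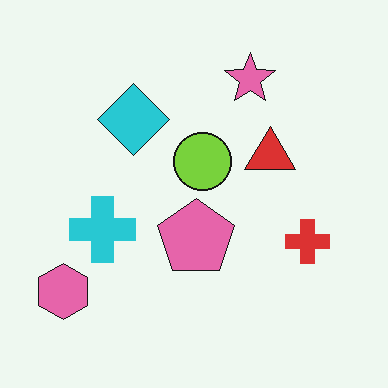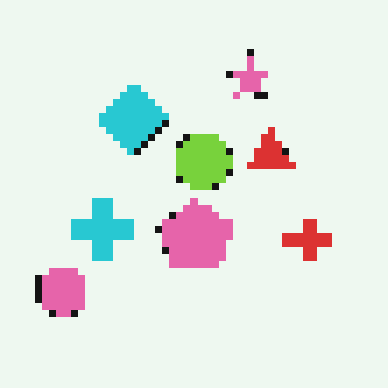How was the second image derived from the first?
This is the original image pixelated into visible square blocks.

Shapes are reduced to large square blocks; fine edges and outlines are lost — a downscale-then-upscale (mosaic) effect.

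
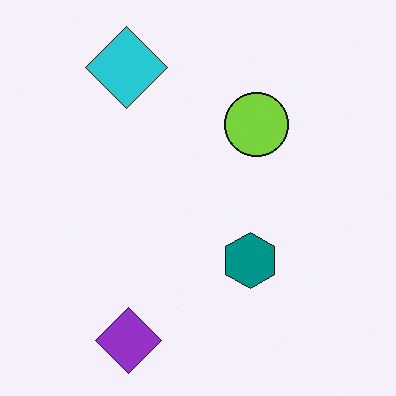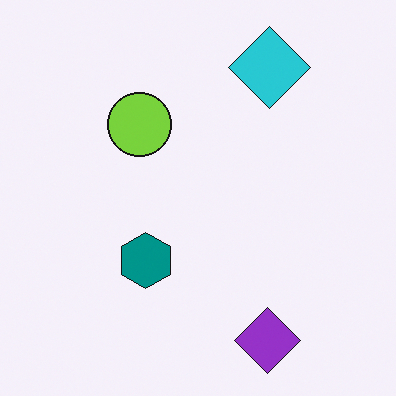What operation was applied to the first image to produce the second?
The transformation is: flipped horizontally (left ↔ right).

The cyan diamond is in the top-left of the first image and the top-right of the second — shapes on opposite sides of the vertical midline have swapped in a mirror flip.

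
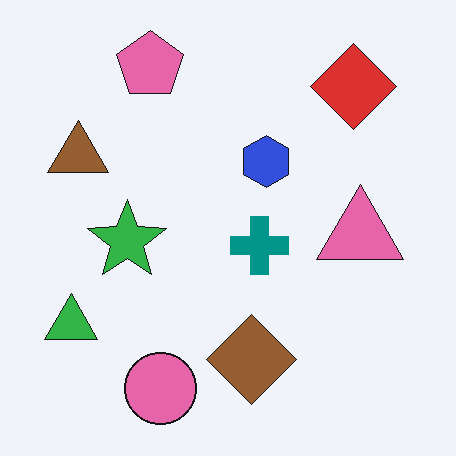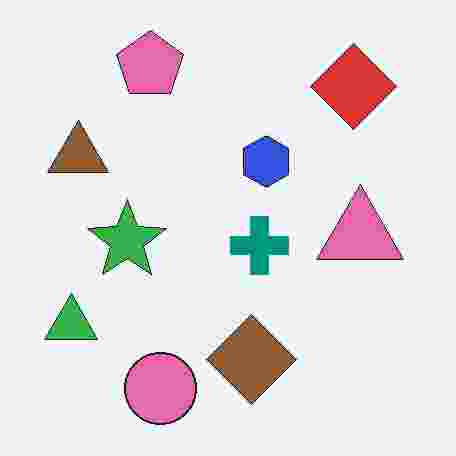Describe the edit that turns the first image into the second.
It was degraded with heavy JPEG compression.

Blocky 8×8 compression artifacts appear around shape edges and the flat background shows ringing — characteristic JPEG degradation.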